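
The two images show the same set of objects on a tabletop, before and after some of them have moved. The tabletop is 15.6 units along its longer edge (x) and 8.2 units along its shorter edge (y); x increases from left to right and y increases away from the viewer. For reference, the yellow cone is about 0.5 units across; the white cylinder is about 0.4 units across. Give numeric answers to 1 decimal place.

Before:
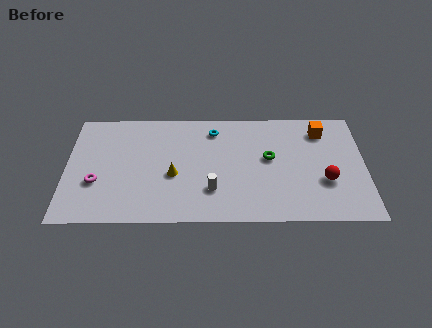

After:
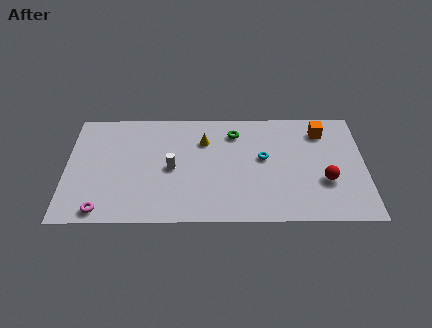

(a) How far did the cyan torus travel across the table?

3.3

The cyan torus moved from about (7.7, 6.7) to (10.3, 4.6), a distance of √(2.6² + 2.1²) ≈ 3.3.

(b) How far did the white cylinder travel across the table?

2.6

The white cylinder was near (7.6, 2.3) before and (5.5, 3.9) after, so it travelled √(2.1² + 1.6²) ≈ 2.6 units.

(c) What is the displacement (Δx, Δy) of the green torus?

(-1.8, 1.9)

The green torus started near (10.6, 4.6) and ended near (8.8, 6.5).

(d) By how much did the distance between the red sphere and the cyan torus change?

-3.3

Before: roughly 6.9 units apart; after: 3.6. That's 3.3 units closer together.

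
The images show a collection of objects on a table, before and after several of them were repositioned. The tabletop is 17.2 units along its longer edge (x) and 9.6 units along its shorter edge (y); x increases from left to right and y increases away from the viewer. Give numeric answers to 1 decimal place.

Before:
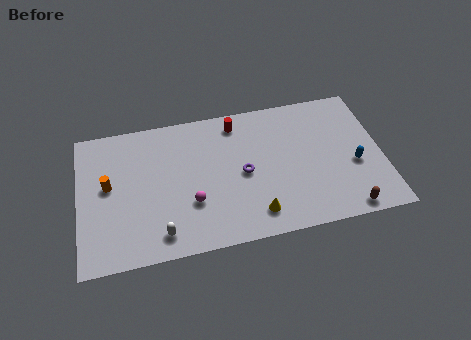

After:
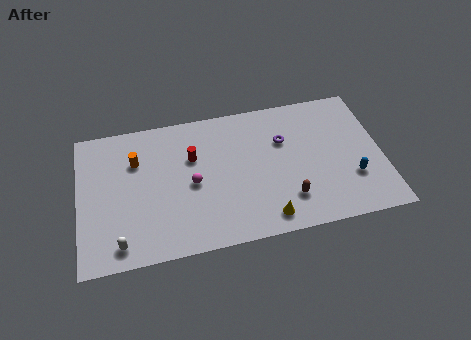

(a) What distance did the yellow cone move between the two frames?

0.7

The yellow cone moved from about (9.8, 1.7) to (10.4, 1.3), a distance of √(0.6² + 0.4²) ≈ 0.7.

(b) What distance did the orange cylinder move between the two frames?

2.1

The orange cylinder moved from about (1.7, 5.3) to (3.3, 6.7), a distance of √(1.6² + 1.4²) ≈ 2.1.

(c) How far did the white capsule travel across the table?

2.3

The white capsule was near (4.5, 1.5) before and (2.2, 1.3) after, so it travelled √(2.3² + 0.2²) ≈ 2.3 units.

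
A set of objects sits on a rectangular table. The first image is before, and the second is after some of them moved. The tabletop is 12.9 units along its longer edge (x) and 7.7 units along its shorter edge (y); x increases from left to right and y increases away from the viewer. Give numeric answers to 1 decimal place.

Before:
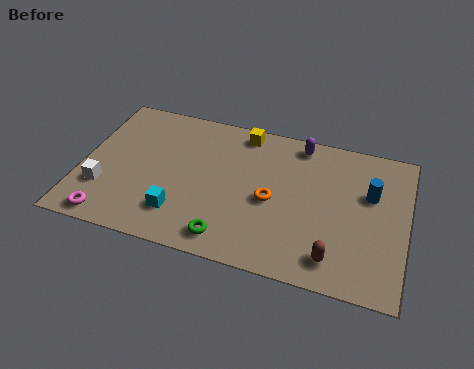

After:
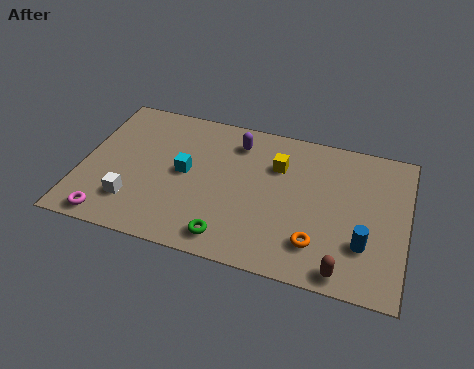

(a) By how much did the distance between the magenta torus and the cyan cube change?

+1.3

The distance was about 2.9 in the first image and 4.2 in the second, so they moved 1.3 units further apart.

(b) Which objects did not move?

the green torus and the magenta torus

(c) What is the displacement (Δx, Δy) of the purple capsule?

(-2.5, -0.6)

The purple capsule started near (8.5, 6.8) and ended near (6.0, 6.2).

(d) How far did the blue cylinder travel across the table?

2.6

The blue cylinder was near (11.4, 4.9) before and (11.3, 2.3) after, so it travelled √(0.1² + 2.6²) ≈ 2.6 units.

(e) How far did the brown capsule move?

0.6

The brown capsule moved from about (10.2, 1.3) to (10.6, 0.8), a distance of √(0.4² + 0.5²) ≈ 0.6.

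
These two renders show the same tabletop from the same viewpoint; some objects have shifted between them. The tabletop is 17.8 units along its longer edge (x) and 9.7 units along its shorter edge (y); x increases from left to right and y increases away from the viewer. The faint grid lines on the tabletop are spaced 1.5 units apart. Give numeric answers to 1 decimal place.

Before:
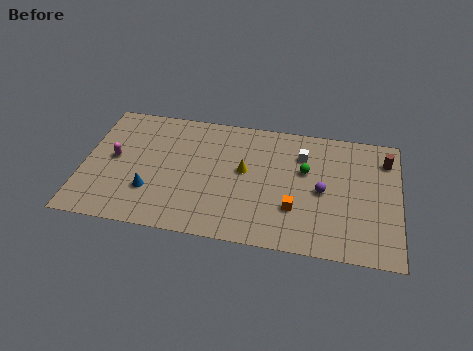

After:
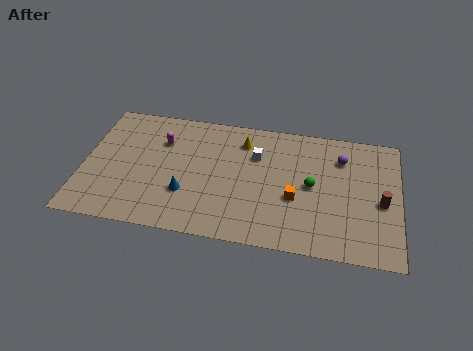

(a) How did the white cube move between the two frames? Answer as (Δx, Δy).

(-2.6, -0.5)

The white cube started near (12.3, 7.2) and ended near (9.7, 6.7).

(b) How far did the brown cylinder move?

3.3

The brown cylinder moved from about (17.0, 7.6) to (16.8, 4.3), a distance of √(0.2² + 3.3²) ≈ 3.3.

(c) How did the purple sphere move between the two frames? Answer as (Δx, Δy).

(1.0, 2.7)

From the two frames, the purple sphere sits at roughly (13.5, 4.6) before and (14.5, 7.3) after.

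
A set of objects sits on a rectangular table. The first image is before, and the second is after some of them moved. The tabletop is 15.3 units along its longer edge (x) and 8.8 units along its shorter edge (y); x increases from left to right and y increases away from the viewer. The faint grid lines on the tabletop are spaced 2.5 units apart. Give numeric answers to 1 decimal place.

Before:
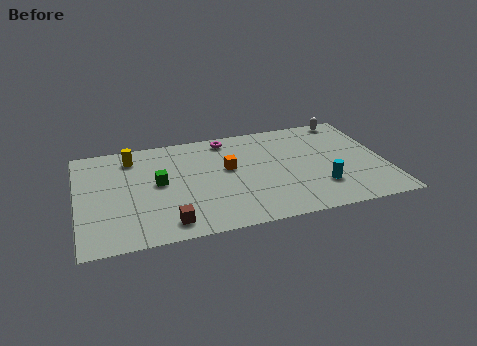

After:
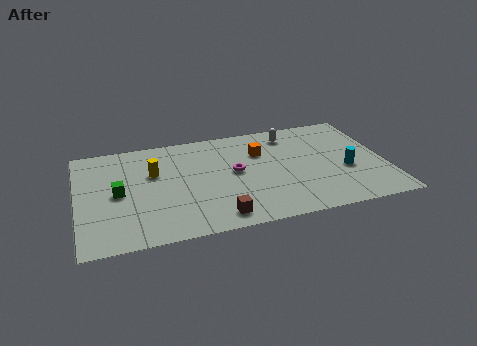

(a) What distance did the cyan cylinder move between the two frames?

1.8

From (11.9, 2.4) to (13.3, 3.5), the cyan cylinder covered √(1.4² + 1.1²) ≈ 1.8 units.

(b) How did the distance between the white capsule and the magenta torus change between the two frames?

-2.2

They were about 6.2 units apart before and 4.0 after — 2.2 units closer together.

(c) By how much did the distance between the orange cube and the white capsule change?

-4.9

Before: roughly 6.9 units apart; after: 2.0. That's 4.9 units closer together.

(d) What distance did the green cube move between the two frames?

2.0

The green cube moved from about (4.0, 4.7) to (2.0, 4.3), a distance of √(2.0² + 0.4²) ≈ 2.0.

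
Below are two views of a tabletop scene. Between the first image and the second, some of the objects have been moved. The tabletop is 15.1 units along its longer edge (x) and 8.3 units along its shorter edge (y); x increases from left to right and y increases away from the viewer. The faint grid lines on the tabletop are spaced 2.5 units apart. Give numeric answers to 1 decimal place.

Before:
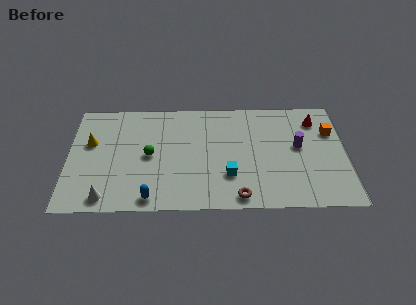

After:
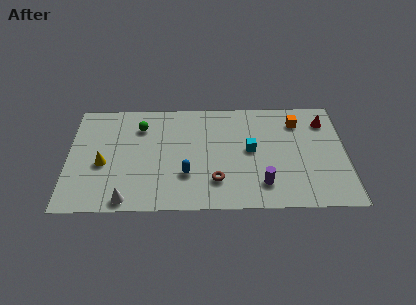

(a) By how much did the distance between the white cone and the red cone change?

-0.5

Before: roughly 12.7 units apart; after: 12.2. That's 0.5 units closer together.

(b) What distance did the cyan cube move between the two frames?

2.2

From (8.7, 2.5) to (9.9, 4.4), the cyan cube covered √(1.2² + 1.9²) ≈ 2.2 units.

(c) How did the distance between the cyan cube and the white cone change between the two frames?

+0.8

Before: roughly 6.8 units apart; after: 7.6. That's 0.8 units further apart.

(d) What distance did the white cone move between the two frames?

1.1

The white cone moved from about (2.1, 1.0) to (3.2, 0.8), a distance of √(1.1² + 0.2²) ≈ 1.1.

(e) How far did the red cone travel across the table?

0.5

From (13.5, 6.6) to (14.0, 6.5), the red cone covered √(0.5² + 0.1²) ≈ 0.5 units.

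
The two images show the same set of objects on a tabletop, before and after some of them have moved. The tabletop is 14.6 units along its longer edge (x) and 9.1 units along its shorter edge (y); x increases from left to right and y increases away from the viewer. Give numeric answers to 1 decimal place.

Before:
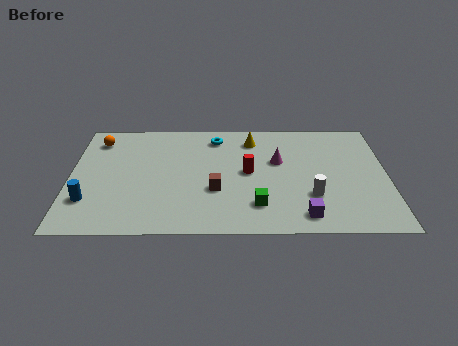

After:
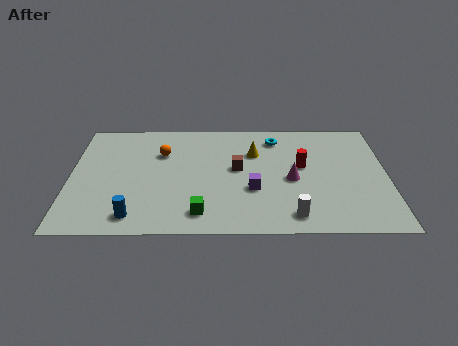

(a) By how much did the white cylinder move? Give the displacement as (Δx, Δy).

(-0.9, -1.5)

From the two frames, the white cylinder sits at roughly (11.1, 2.8) before and (10.2, 1.3) after.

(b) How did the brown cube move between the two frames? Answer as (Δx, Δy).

(1.0, 1.7)

The brown cube was at about (6.7, 3.3) and moved to about (7.7, 5.0).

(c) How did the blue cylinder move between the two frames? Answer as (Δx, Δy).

(2.1, -1.2)

The blue cylinder was at about (0.9, 2.5) and moved to about (3.0, 1.3).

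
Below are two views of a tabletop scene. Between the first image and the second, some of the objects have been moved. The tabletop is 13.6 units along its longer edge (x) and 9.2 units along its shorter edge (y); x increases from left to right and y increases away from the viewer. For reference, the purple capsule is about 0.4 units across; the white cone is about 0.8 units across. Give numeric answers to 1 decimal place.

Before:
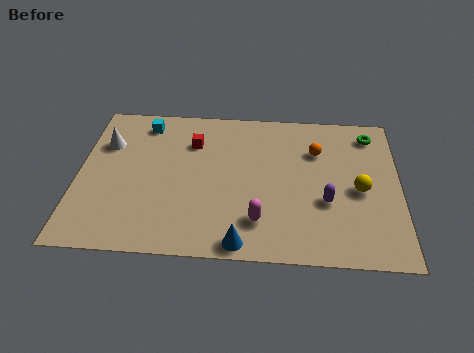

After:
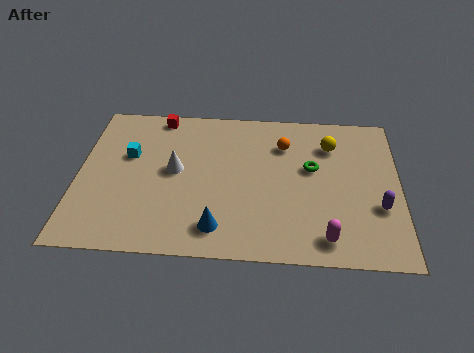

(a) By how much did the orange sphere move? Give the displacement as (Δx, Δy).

(-1.4, 0.3)

The orange sphere was at about (10.1, 6.5) and moved to about (8.7, 6.8).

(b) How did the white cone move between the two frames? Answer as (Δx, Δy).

(3.0, -1.5)

From the two frames, the white cone sits at roughly (1.1, 6.4) before and (4.1, 4.9) after.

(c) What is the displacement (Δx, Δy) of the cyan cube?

(-0.6, -2.1)

The cyan cube was at about (2.7, 7.8) and moved to about (2.1, 5.7).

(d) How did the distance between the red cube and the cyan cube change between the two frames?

+0.5

The distance was about 2.4 in the first image and 2.9 in the second, so they moved 0.5 units further apart.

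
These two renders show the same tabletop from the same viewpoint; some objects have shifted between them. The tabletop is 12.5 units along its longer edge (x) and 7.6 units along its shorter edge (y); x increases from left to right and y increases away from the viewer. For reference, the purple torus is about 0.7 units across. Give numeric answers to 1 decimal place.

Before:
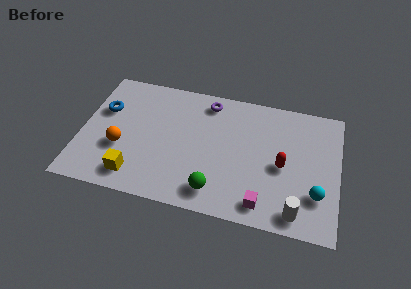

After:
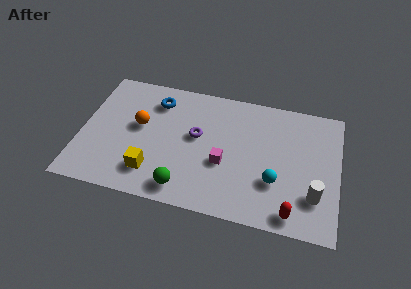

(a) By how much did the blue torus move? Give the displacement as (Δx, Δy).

(2.5, 1.1)

The blue torus started near (1.0, 4.9) and ended near (3.5, 6.0).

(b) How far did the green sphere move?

1.5

The green sphere moved from about (6.7, 1.3) to (5.2, 1.1), a distance of √(1.5² + 0.2²) ≈ 1.5.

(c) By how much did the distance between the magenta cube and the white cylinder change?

+2.9

They were about 1.6 units apart before and 4.5 after — 2.9 units further apart.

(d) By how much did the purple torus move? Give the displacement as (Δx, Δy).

(-0.4, -2.2)

From the two frames, the purple torus sits at roughly (6.0, 6.5) before and (5.6, 4.3) after.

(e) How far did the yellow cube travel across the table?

0.9

The yellow cube was near (2.8, 1.3) before and (3.6, 1.7) after, so it travelled √(0.8² + 0.4²) ≈ 0.9 units.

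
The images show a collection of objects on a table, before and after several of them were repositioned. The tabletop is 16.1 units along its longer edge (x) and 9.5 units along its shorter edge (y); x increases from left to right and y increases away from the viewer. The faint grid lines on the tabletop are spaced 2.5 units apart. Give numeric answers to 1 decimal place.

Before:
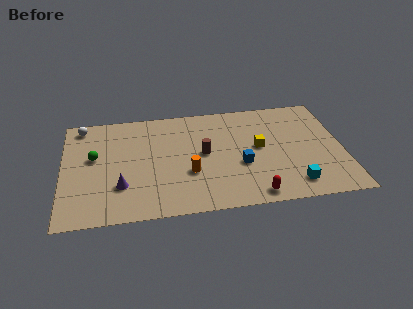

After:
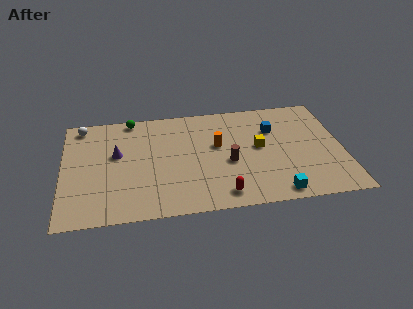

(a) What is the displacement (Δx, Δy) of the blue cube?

(2.0, 2.9)

From the two frames, the blue cube sits at roughly (10.2, 3.7) before and (12.2, 6.6) after.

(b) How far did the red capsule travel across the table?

1.8

The red capsule was near (10.8, 1.0) before and (9.0, 1.3) after, so it travelled √(1.8² + 0.3²) ≈ 1.8 units.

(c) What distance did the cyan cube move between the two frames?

1.2

The cyan cube moved from about (13.1, 1.6) to (12.1, 1.0), a distance of √(1.0² + 0.6²) ≈ 1.2.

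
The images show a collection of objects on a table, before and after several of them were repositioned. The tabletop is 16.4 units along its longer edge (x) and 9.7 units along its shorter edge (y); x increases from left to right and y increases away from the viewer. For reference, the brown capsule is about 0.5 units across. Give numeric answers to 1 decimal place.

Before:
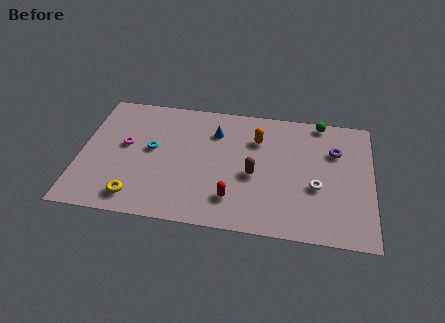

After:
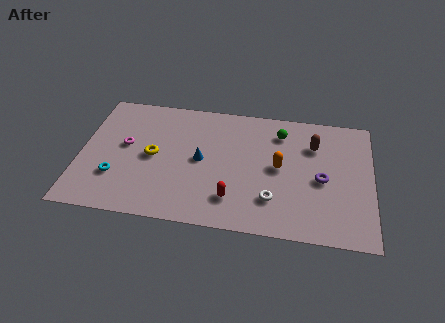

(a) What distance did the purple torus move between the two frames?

2.4

The purple torus moved from about (14.3, 6.7) to (13.6, 4.4), a distance of √(0.7² + 2.3²) ≈ 2.4.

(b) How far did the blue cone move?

2.4

From (7.5, 7.2) to (6.8, 4.9), the blue cone covered √(0.7² + 2.3²) ≈ 2.4 units.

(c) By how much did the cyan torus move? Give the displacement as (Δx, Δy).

(-1.9, -2.4)

From the two frames, the cyan torus sits at roughly (4.0, 5.3) before and (2.1, 2.9) after.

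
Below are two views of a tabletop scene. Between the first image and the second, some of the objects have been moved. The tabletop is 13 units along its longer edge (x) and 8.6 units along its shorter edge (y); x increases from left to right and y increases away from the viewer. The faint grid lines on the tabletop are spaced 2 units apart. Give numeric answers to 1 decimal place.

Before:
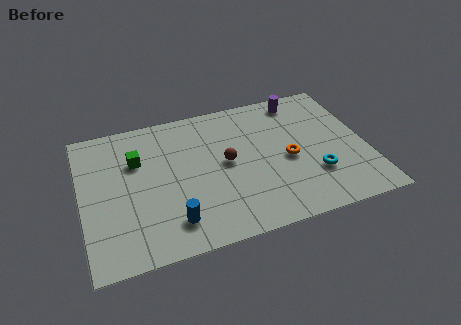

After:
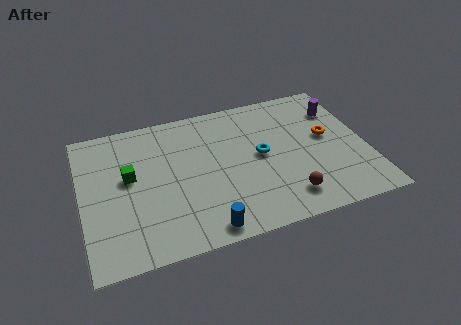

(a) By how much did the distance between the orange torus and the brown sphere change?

+1.0

The distance was about 2.9 in the first image and 3.9 in the second, so they moved 1.0 units further apart.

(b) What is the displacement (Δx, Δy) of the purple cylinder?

(1.7, -1.1)

The purple cylinder was at about (10.3, 7.5) and moved to about (12.0, 6.4).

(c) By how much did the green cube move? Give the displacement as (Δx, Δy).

(-0.4, -0.9)

The green cube started near (2.6, 5.8) and ended near (2.2, 4.9).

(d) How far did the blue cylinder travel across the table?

1.6

The blue cylinder moved from about (3.9, 1.7) to (5.3, 0.9), a distance of √(1.4² + 0.8²) ≈ 1.6.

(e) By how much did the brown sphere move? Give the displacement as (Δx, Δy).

(2.5, -2.9)

The brown sphere started near (6.6, 4.5) and ended near (9.1, 1.6).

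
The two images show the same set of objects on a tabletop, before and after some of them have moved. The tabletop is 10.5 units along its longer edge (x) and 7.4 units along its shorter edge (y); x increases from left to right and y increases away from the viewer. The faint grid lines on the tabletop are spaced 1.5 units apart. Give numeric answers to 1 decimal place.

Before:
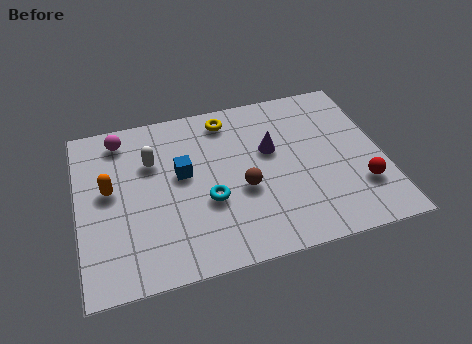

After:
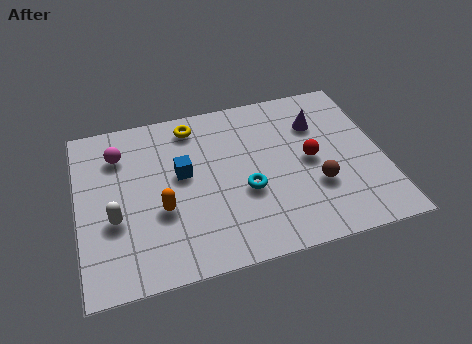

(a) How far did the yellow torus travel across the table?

1.2

From (5.3, 6.3) to (4.1, 6.3), the yellow torus covered √(1.2² + 0.0²) ≈ 1.2 units.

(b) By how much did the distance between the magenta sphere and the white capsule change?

+1.2

They were about 1.6 units apart before and 2.8 after — 1.2 units further apart.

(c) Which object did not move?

the blue cube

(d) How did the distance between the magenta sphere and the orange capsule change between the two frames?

+0.8

They were about 2.3 units apart before and 3.1 after — 0.8 units further apart.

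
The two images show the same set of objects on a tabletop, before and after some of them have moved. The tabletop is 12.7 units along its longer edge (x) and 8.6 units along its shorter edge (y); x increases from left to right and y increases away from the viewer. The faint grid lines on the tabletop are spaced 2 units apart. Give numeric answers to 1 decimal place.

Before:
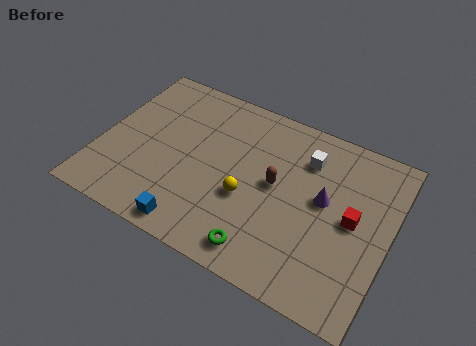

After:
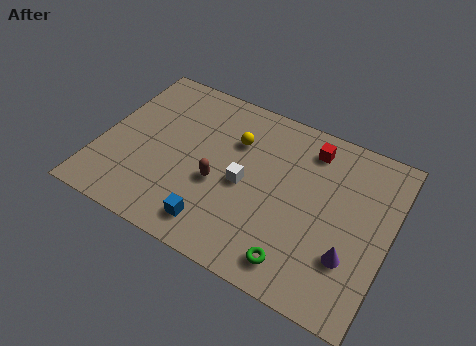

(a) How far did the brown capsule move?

2.6

The brown capsule moved from about (7.7, 4.6) to (5.3, 3.5), a distance of √(2.4² + 1.1²) ≈ 2.6.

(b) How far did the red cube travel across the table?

3.5

The red cube moved from about (11.1, 4.4) to (8.9, 7.1), a distance of √(2.2² + 2.7²) ≈ 3.5.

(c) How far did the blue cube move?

1.0

From (4.6, 0.9) to (5.5, 1.4), the blue cube covered √(0.9² + 0.5²) ≈ 1.0 units.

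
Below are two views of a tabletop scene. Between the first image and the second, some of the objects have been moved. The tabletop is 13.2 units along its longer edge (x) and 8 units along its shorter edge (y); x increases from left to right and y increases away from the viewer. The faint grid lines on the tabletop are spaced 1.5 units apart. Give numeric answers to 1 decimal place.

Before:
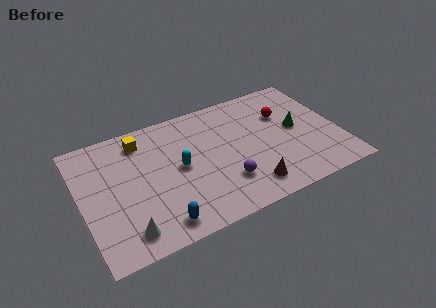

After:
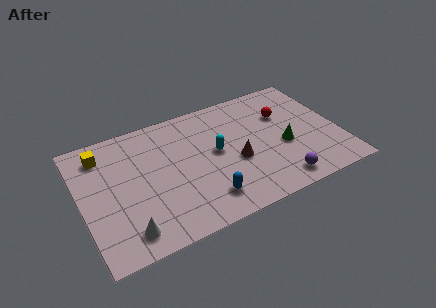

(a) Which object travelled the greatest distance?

the purple sphere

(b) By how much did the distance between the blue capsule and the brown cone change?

-2.1

The distance was about 4.6 in the first image and 2.5 in the second, so they moved 2.1 units closer together.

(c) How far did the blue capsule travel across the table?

2.5

From (3.6, 1.1) to (6.0, 1.6), the blue capsule covered √(2.4² + 0.5²) ≈ 2.5 units.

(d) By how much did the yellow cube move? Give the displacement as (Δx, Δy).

(-2.0, -0.1)

From the two frames, the yellow cube sits at roughly (3.3, 6.6) before and (1.3, 6.5) after.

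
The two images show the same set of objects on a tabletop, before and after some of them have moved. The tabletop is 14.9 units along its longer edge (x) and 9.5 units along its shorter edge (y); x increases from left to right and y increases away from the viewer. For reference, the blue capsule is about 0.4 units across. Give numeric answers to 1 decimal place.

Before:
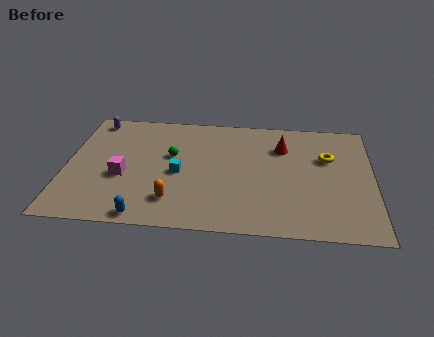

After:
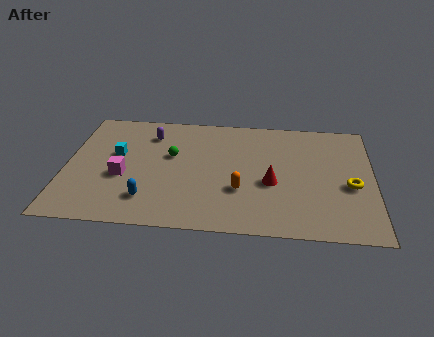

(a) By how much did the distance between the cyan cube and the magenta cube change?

-0.9

They were about 2.7 units apart before and 1.8 after — 0.9 units closer together.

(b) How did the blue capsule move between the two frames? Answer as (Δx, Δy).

(0.1, 1.3)

The blue capsule was at about (4.0, 0.8) and moved to about (4.1, 2.1).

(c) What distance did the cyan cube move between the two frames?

3.4

From (5.5, 4.3) to (2.4, 5.6), the cyan cube covered √(3.1² + 1.3²) ≈ 3.4 units.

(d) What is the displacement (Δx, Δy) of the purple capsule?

(2.8, -1.0)

The purple capsule started near (1.2, 8.4) and ended near (4.0, 7.4).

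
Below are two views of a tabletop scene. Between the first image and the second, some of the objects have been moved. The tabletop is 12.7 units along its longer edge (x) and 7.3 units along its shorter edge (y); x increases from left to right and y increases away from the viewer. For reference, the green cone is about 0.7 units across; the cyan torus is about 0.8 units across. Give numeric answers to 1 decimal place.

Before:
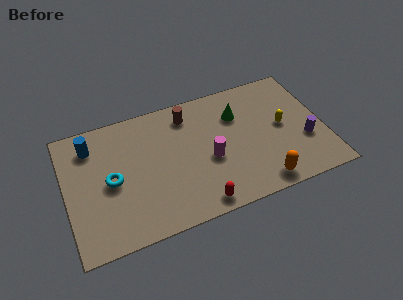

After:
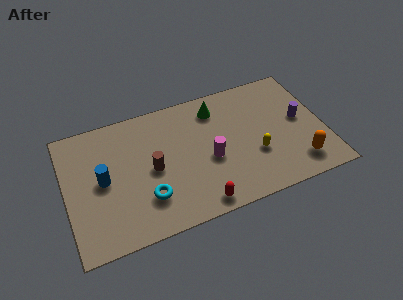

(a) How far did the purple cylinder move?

1.3

The purple cylinder moved from about (11.7, 2.6) to (11.6, 3.9), a distance of √(0.1² + 1.3²) ≈ 1.3.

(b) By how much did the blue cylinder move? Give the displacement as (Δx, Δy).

(0.4, -2.1)

The blue cylinder started near (1.4, 5.8) and ended near (1.8, 3.7).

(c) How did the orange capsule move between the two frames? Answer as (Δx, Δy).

(1.9, 0.5)

The orange capsule was at about (9.3, 0.9) and moved to about (11.2, 1.4).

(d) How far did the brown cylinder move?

3.2

The brown cylinder was near (6.2, 6.0) before and (4.2, 3.5) after, so it travelled √(2.0² + 2.5²) ≈ 3.2 units.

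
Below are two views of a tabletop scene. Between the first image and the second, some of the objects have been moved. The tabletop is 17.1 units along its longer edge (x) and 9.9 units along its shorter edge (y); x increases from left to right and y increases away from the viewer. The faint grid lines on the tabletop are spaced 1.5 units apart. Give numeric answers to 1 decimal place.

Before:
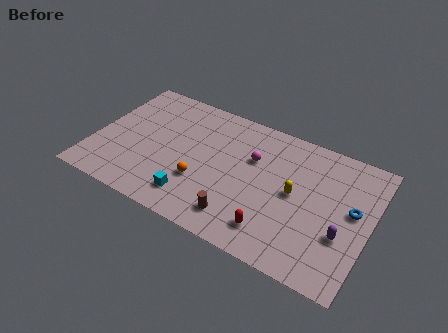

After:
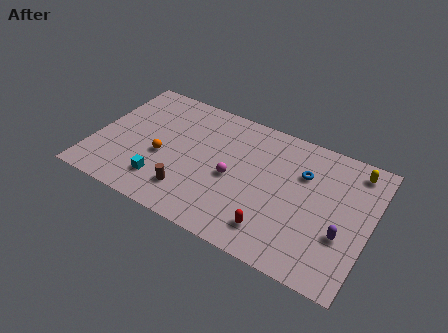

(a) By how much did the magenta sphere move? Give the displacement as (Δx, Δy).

(-1.0, -2.0)

From the two frames, the magenta sphere sits at roughly (9.7, 6.5) before and (8.7, 4.5) after.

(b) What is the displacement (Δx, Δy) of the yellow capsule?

(3.3, 3.4)

The yellow capsule was at about (12.5, 5.1) and moved to about (15.8, 8.5).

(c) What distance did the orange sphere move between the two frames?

2.7

From (6.9, 3.3) to (4.3, 4.1), the orange sphere covered √(2.6² + 0.8²) ≈ 2.7 units.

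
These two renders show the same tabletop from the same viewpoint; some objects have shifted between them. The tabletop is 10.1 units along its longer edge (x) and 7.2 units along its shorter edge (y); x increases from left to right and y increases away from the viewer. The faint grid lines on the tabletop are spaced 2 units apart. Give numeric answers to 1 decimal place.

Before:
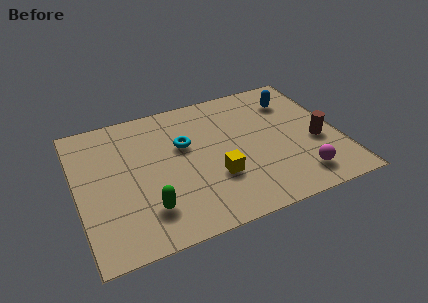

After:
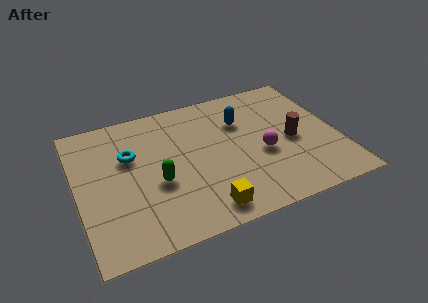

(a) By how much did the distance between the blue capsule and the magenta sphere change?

-2.1

Before: roughly 4.2 units apart; after: 2.1. That's 2.1 units closer together.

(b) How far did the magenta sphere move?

2.1

The magenta sphere was near (8.3, 1.3) before and (7.1, 3.0) after, so it travelled √(1.2² + 1.7²) ≈ 2.1 units.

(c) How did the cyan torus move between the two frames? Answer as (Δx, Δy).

(-2.1, 0.1)

From the two frames, the cyan torus sits at roughly (4.2, 4.5) before and (2.1, 4.6) after.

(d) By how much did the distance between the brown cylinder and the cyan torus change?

+1.1

Before: roughly 5.2 units apart; after: 6.3. That's 1.1 units further apart.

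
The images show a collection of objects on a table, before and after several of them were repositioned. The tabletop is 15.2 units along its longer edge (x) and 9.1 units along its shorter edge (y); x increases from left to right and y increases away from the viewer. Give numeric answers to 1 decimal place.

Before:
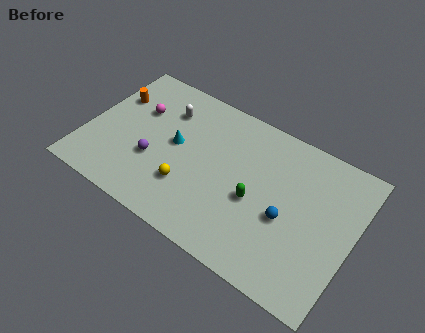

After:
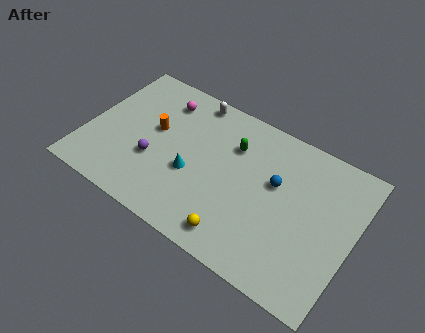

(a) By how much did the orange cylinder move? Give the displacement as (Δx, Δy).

(2.6, -1.0)

The orange cylinder was at about (1.1, 6.2) and moved to about (3.7, 5.2).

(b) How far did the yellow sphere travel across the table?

3.4

The yellow sphere was near (6.1, 2.7) before and (9.2, 1.3) after, so it travelled √(3.1² + 1.4²) ≈ 3.4 units.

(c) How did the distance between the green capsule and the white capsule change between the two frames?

-3.2

They were about 6.4 units apart before and 3.2 after — 3.2 units closer together.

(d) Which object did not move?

the purple sphere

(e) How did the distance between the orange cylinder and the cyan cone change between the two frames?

-1.1

They were about 4.1 units apart before and 3.0 after — 1.1 units closer together.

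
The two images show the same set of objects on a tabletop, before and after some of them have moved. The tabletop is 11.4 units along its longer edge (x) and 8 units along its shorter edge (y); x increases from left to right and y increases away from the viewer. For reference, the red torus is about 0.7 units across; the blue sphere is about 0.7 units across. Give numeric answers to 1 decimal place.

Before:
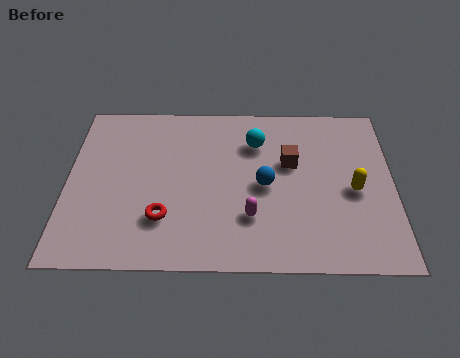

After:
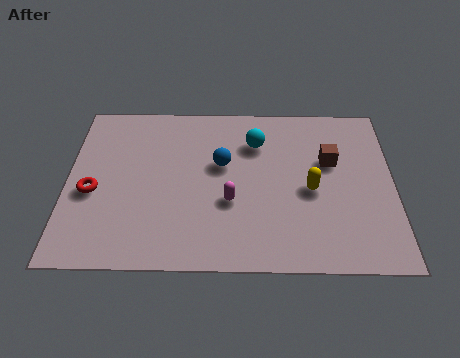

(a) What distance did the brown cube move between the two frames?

1.4

From (7.8, 4.9) to (9.2, 5.0), the brown cube covered √(1.4² + 0.1²) ≈ 1.4 units.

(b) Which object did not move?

the cyan sphere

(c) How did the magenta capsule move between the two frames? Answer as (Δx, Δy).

(-0.7, 0.7)

From the two frames, the magenta capsule sits at roughly (6.4, 2.3) before and (5.7, 3.0) after.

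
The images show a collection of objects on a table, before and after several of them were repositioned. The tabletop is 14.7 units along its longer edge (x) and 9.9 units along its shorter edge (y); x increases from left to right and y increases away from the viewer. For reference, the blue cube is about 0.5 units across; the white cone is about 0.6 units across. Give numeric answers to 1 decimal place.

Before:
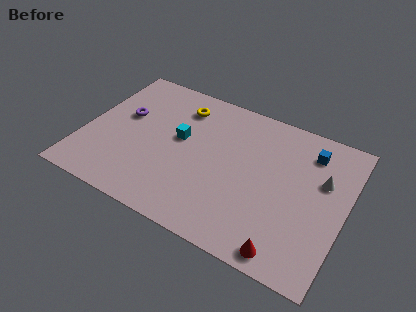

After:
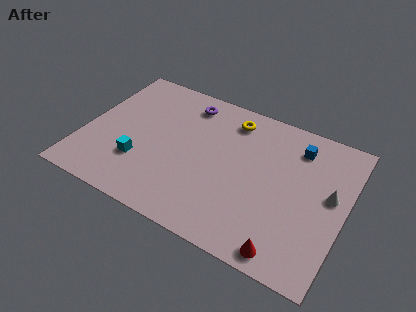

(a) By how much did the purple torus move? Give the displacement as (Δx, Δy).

(3.3, 2.4)

From the two frames, the purple torus sits at roughly (2.0, 5.9) before and (5.3, 8.3) after.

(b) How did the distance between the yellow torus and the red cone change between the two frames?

-1.5

The distance was about 9.8 in the first image and 8.3 in the second, so they moved 1.5 units closer together.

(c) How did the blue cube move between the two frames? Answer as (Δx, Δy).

(-0.7, 0.0)

The blue cube was at about (12.4, 7.9) and moved to about (11.7, 7.9).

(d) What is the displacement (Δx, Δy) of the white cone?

(0.5, -0.8)

The white cone was at about (13.3, 6.3) and moved to about (13.8, 5.5).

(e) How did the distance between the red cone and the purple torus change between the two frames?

-1.2

They were about 11.1 units apart before and 9.9 after — 1.2 units closer together.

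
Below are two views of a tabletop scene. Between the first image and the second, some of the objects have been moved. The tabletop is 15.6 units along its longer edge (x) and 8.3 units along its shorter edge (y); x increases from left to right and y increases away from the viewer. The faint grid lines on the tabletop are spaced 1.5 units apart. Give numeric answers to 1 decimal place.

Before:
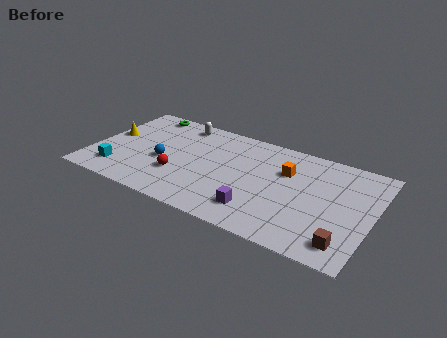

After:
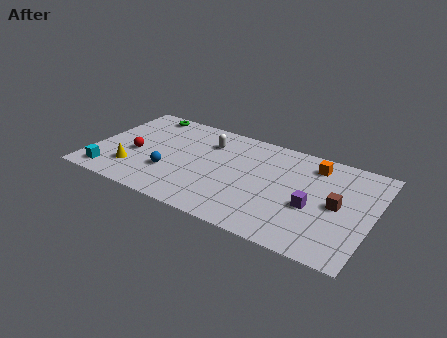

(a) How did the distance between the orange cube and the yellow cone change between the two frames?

+0.7

The distance was about 10.0 in the first image and 10.7 in the second, so they moved 0.7 units further apart.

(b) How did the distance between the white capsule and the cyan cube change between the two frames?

+0.9

Before: roughly 6.1 units apart; after: 7.0. That's 0.9 units further apart.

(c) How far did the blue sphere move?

0.9

From (4.0, 3.5) to (4.5, 2.7), the blue sphere covered √(0.5² + 0.8²) ≈ 0.9 units.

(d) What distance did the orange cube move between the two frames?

1.8

The orange cube moved from about (10.7, 5.6) to (12.1, 6.8), a distance of √(1.4² + 1.2²) ≈ 1.8.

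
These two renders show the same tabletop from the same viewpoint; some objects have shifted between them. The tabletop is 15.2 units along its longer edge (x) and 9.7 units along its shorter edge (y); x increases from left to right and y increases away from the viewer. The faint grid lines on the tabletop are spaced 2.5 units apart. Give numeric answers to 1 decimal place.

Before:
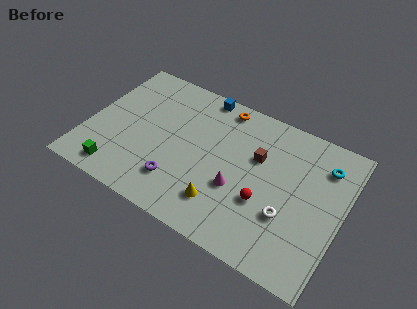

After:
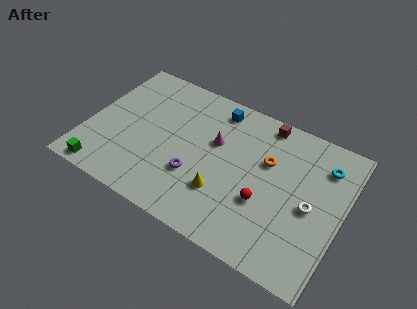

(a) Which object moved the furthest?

the orange torus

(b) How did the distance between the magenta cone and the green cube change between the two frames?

+0.6

The distance was about 7.3 in the first image and 7.9 in the second, so they moved 0.6 units further apart.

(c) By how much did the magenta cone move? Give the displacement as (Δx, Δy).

(-1.7, 2.4)

The magenta cone was at about (9.2, 3.6) and moved to about (7.5, 6.0).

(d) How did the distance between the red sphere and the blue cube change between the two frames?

-1.1

The distance was about 7.1 in the first image and 6.0 in the second, so they moved 1.1 units closer together.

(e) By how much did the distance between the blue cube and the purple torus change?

-1.5

They were about 6.6 units apart before and 5.1 after — 1.5 units closer together.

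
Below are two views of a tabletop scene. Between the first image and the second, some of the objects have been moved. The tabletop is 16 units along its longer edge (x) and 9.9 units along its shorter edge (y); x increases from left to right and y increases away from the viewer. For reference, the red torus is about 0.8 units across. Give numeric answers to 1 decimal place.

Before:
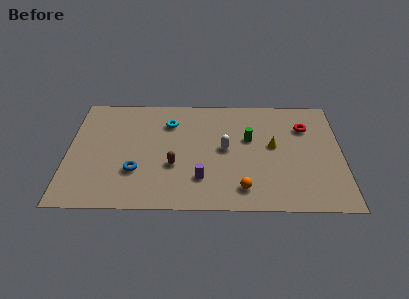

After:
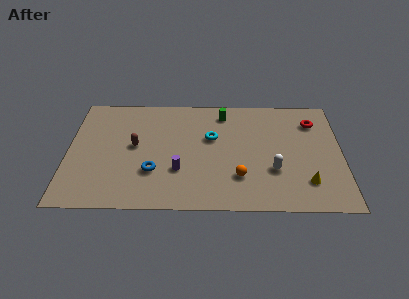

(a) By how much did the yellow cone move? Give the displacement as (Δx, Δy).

(1.9, -3.1)

From the two frames, the yellow cone sits at roughly (12.0, 5.4) before and (13.9, 2.3) after.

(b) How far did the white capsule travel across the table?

3.3

The white capsule moved from about (9.2, 5.1) to (12.0, 3.3), a distance of √(2.8² + 1.8²) ≈ 3.3.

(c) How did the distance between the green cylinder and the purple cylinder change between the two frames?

+1.2

They were about 4.5 units apart before and 5.7 after — 1.2 units further apart.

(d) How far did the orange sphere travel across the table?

1.0

From (10.2, 1.7) to (10.0, 2.7), the orange sphere covered √(0.2² + 1.0²) ≈ 1.0 units.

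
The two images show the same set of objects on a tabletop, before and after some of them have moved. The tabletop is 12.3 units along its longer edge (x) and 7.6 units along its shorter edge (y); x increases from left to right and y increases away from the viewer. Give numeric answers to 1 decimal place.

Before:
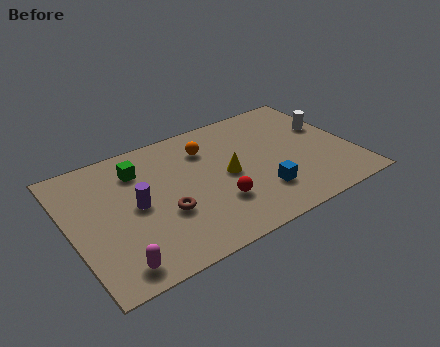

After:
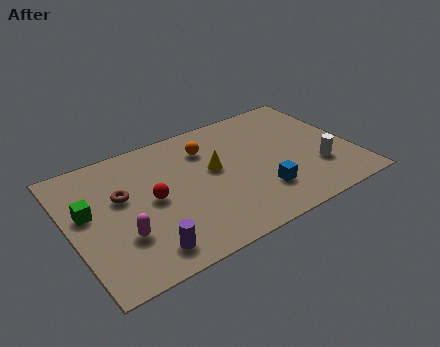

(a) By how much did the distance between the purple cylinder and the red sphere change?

-0.9

They were about 3.6 units apart before and 2.7 after — 0.9 units closer together.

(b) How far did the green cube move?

2.8

The green cube was near (3.2, 5.8) before and (0.8, 4.4) after, so it travelled √(2.4² + 1.4²) ≈ 2.8 units.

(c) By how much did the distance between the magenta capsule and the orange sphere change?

-1.3

The distance was about 6.6 in the first image and 5.3 in the second, so they moved 1.3 units closer together.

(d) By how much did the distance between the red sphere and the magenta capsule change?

-2.7

Before: roughly 4.8 units apart; after: 2.1. That's 2.7 units closer together.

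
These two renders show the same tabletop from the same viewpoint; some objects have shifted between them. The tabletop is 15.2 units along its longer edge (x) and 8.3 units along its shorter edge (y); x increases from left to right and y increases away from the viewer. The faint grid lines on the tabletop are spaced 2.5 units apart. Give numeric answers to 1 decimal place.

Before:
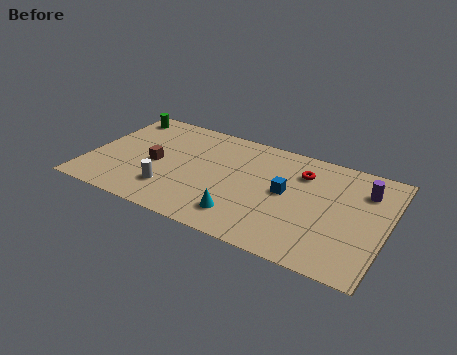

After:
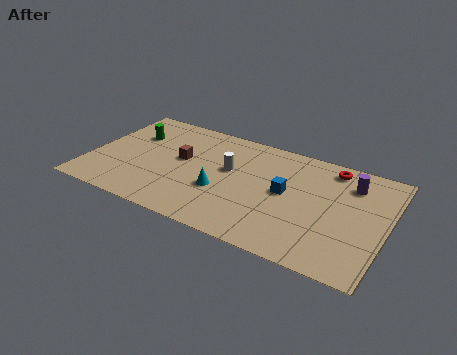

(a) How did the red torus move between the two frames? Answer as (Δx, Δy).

(1.4, 1.0)

From the two frames, the red torus sits at roughly (10.7, 6.2) before and (12.1, 7.2) after.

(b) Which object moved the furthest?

the white cylinder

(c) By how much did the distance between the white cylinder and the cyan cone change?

-2.0

Before: roughly 3.8 units apart; after: 1.8. That's 2.0 units closer together.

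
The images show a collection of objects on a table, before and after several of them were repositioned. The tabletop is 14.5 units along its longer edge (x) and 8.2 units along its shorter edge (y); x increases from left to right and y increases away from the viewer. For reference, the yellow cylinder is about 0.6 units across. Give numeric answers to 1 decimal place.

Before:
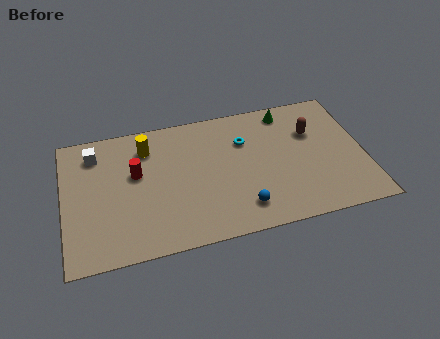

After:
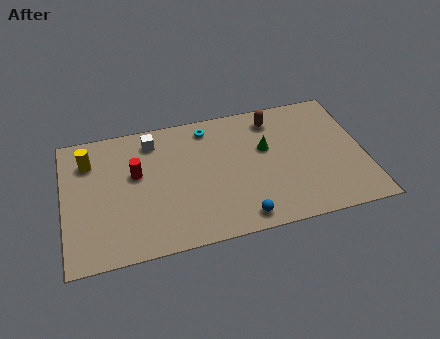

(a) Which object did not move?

the red cylinder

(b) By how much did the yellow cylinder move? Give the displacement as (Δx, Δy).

(-2.8, -0.2)

The yellow cylinder was at about (4.1, 6.4) and moved to about (1.3, 6.2).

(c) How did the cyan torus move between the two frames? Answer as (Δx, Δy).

(-1.7, 1.3)

The cyan torus was at about (8.8, 5.7) and moved to about (7.1, 7.0).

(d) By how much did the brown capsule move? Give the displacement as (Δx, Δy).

(-1.8, 1.3)

From the two frames, the brown capsule sits at roughly (12.1, 5.5) before and (10.3, 6.8) after.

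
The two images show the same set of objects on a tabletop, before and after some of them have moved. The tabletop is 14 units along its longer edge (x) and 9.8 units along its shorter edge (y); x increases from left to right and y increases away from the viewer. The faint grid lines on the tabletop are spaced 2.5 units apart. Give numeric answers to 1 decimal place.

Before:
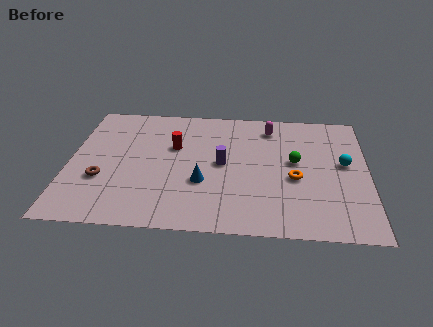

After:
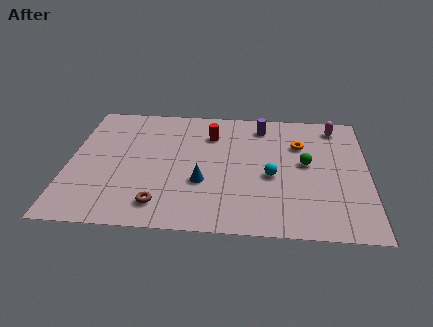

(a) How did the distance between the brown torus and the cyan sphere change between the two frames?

-5.8

Before: roughly 11.5 units apart; after: 5.7. That's 5.8 units closer together.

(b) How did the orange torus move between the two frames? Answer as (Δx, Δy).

(0.2, 2.7)

The orange torus was at about (10.6, 4.1) and moved to about (10.8, 6.8).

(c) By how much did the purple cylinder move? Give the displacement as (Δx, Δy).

(1.8, 3.2)

From the two frames, the purple cylinder sits at roughly (7.2, 5.0) before and (9.0, 8.2) after.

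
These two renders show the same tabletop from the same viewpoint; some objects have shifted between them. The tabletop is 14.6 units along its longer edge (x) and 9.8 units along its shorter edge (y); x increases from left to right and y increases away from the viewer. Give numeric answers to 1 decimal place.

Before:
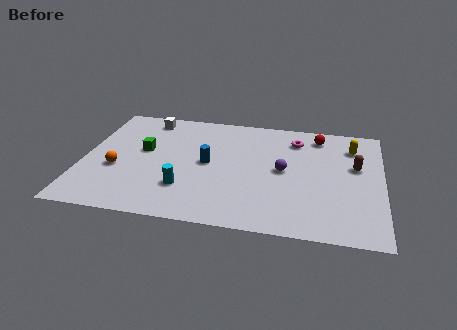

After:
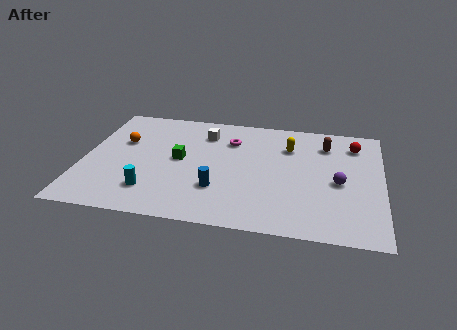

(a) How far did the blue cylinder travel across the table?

2.2

The blue cylinder was near (6.1, 5.0) before and (6.7, 2.9) after, so it travelled √(0.6² + 2.1²) ≈ 2.2 units.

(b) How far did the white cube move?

3.0

The white cube moved from about (2.9, 8.5) to (5.8, 7.6), a distance of √(2.9² + 0.9²) ≈ 3.0.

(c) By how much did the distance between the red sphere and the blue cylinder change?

+1.9

They were about 6.2 units apart before and 8.1 after — 1.9 units further apart.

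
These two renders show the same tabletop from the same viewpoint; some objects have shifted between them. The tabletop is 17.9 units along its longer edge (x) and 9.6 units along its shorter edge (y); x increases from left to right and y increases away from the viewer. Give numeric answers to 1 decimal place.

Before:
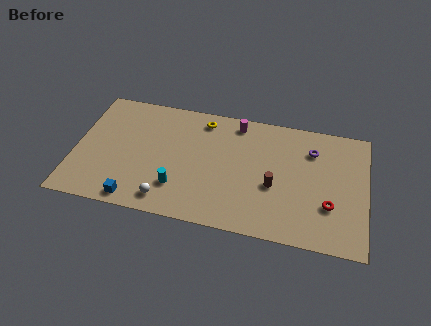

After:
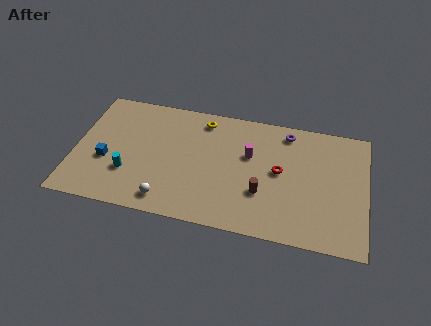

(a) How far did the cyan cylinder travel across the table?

3.1

The cyan cylinder was near (6.5, 2.5) before and (3.4, 3.0) after, so it travelled √(3.1² + 0.5²) ≈ 3.1 units.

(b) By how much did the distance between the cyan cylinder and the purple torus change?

+1.6

The distance was about 9.3 in the first image and 10.9 in the second, so they moved 1.6 units further apart.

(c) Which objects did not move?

the white sphere and the yellow torus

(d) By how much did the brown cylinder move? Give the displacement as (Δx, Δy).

(-0.7, -0.7)

The brown cylinder was at about (12.3, 3.9) and moved to about (11.6, 3.2).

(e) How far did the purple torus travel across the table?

1.9

From (14.5, 7.2) to (12.9, 8.3), the purple torus covered √(1.6² + 1.1²) ≈ 1.9 units.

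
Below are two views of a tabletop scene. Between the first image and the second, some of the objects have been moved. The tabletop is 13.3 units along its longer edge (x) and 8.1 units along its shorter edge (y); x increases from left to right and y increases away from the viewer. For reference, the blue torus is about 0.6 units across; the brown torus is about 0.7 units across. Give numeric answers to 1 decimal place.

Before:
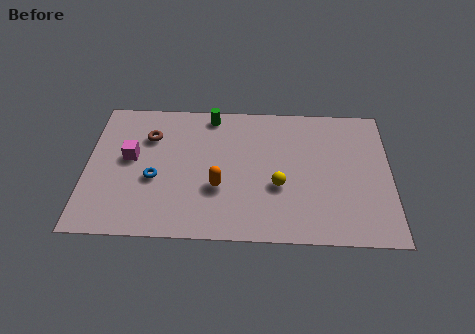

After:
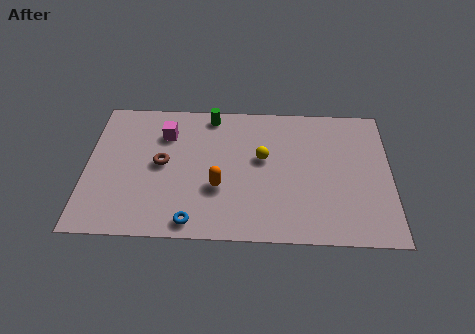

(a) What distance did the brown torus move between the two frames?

1.7

The brown torus moved from about (2.7, 5.8) to (3.3, 4.2), a distance of √(0.6² + 1.6²) ≈ 1.7.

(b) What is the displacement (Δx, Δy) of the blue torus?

(1.7, -2.4)

From the two frames, the blue torus sits at roughly (3.0, 3.3) before and (4.7, 0.9) after.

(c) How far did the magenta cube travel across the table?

2.1

The magenta cube moved from about (1.9, 4.5) to (3.4, 6.0), a distance of √(1.5² + 1.5²) ≈ 2.1.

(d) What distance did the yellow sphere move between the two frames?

1.7

From (8.4, 3.1) to (7.7, 4.7), the yellow sphere covered √(0.7² + 1.6²) ≈ 1.7 units.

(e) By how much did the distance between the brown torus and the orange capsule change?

-1.4

The distance was about 4.2 in the first image and 2.8 in the second, so they moved 1.4 units closer together.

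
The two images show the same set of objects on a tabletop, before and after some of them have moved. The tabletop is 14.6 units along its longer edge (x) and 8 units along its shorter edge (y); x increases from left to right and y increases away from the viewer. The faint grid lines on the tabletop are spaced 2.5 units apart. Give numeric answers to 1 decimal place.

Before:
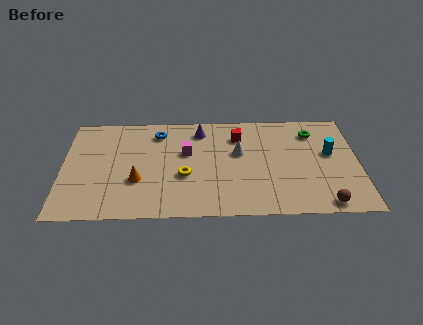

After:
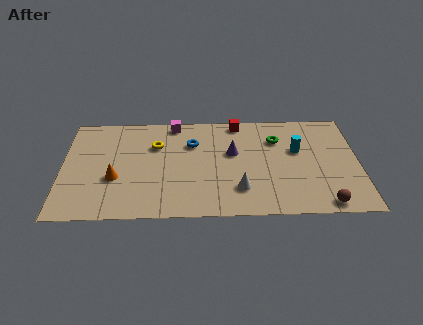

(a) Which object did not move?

the brown sphere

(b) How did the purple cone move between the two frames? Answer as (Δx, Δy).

(1.6, -1.8)

The purple cone was at about (6.8, 6.6) and moved to about (8.4, 4.8).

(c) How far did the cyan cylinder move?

1.6

The cyan cylinder was near (13.2, 4.6) before and (11.6, 4.9) after, so it travelled √(1.6² + 0.3²) ≈ 1.6 units.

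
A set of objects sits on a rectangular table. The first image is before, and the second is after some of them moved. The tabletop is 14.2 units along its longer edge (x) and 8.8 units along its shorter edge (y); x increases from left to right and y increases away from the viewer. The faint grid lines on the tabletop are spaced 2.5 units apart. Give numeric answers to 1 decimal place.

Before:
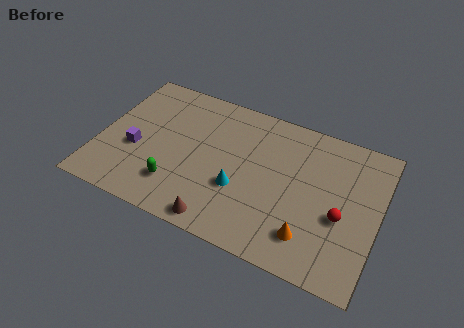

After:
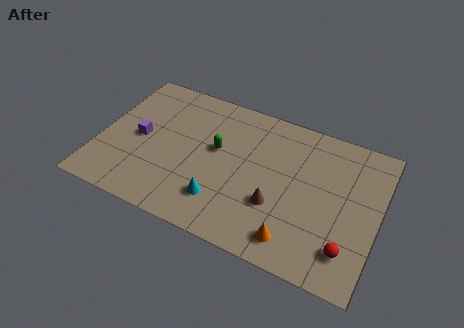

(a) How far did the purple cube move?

0.8

The purple cube was near (1.9, 3.5) before and (2.0, 4.3) after, so it travelled √(0.1² + 0.8²) ≈ 0.8 units.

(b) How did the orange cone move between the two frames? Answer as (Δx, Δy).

(-0.7, -0.5)

From the two frames, the orange cone sits at roughly (11.0, 1.9) before and (10.3, 1.4) after.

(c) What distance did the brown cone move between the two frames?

3.3

From (6.6, 0.9) to (9.2, 3.0), the brown cone covered √(2.6² + 2.1²) ≈ 3.3 units.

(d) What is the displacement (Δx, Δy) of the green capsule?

(1.7, 3.0)

From the two frames, the green capsule sits at roughly (4.2, 2.1) before and (5.9, 5.1) after.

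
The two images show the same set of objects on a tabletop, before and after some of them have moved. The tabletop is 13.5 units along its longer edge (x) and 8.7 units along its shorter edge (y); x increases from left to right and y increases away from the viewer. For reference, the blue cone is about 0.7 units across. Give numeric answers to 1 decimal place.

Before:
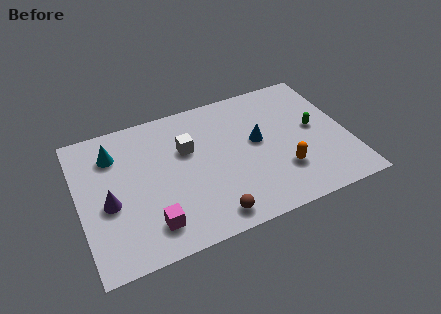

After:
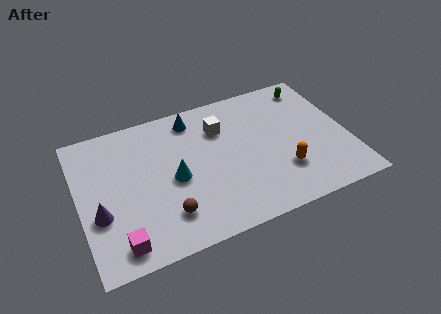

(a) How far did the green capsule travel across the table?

2.8

The green capsule was near (11.9, 4.6) before and (12.1, 7.4) after, so it travelled √(0.2² + 2.8²) ≈ 2.8 units.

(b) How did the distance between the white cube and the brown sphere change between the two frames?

+0.8

Before: roughly 4.6 units apart; after: 5.4. That's 0.8 units further apart.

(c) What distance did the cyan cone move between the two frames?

3.8

The cyan cone moved from about (1.9, 6.6) to (4.7, 4.0), a distance of √(2.8² + 2.6²) ≈ 3.8.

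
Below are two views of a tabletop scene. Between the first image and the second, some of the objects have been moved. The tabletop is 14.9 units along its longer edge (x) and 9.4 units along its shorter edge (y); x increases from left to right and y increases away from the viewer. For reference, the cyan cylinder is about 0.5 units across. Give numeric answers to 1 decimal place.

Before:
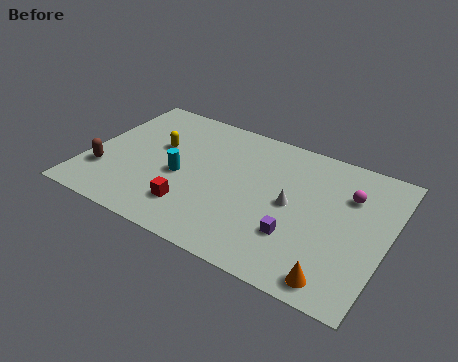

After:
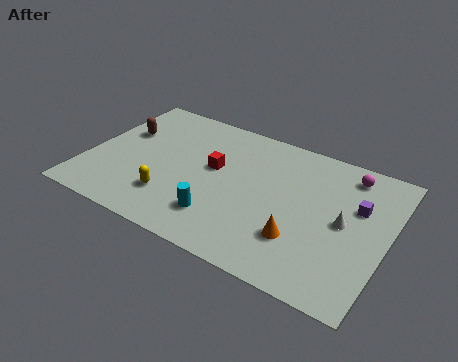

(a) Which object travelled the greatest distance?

the purple cube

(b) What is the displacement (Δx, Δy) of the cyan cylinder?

(2.3, -1.9)

From the two frames, the cyan cylinder sits at roughly (4.7, 4.1) before and (7.0, 2.2) after.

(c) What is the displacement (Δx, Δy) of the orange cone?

(-2.0, 1.6)

From the two frames, the orange cone sits at roughly (12.9, 1.1) before and (10.9, 2.7) after.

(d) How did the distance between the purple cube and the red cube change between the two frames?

+2.0

The distance was about 5.1 in the first image and 7.1 in the second, so they moved 2.0 units further apart.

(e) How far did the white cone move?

2.6

From (10.2, 4.7) to (12.8, 4.7), the white cone covered √(2.6² + 0.0²) ≈ 2.6 units.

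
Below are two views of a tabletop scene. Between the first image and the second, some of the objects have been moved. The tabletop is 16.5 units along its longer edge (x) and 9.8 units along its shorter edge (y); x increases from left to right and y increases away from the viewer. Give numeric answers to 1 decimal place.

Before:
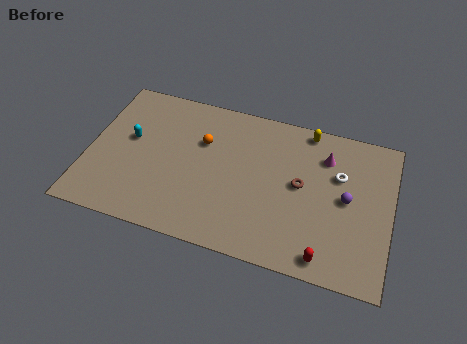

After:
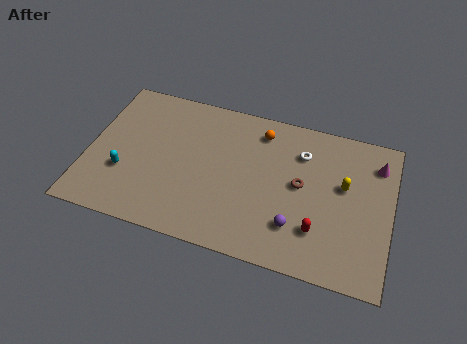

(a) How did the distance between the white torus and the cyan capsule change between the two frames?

-1.2

Before: roughly 11.4 units apart; after: 10.2. That's 1.2 units closer together.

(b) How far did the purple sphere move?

3.6

The purple sphere moved from about (14.1, 5.0) to (11.5, 2.5), a distance of √(2.6² + 2.5²) ≈ 3.6.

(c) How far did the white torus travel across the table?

2.3

The white torus was near (13.6, 6.4) before and (11.5, 7.3) after, so it travelled √(2.1² + 0.9²) ≈ 2.3 units.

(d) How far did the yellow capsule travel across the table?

3.8

The yellow capsule moved from about (11.7, 8.9) to (13.9, 5.8), a distance of √(2.2² + 3.1²) ≈ 3.8.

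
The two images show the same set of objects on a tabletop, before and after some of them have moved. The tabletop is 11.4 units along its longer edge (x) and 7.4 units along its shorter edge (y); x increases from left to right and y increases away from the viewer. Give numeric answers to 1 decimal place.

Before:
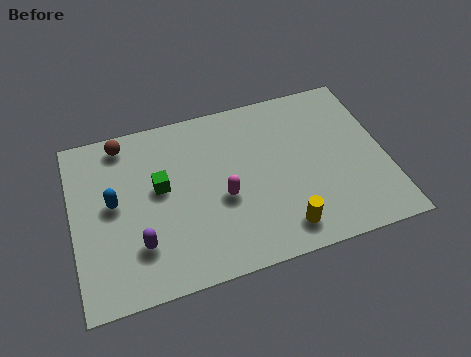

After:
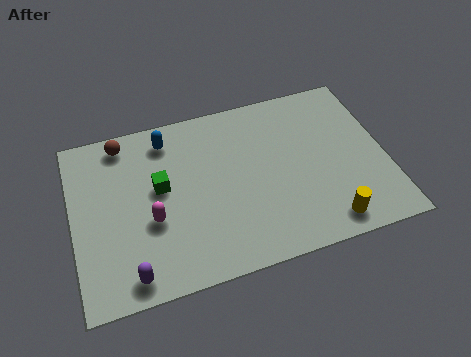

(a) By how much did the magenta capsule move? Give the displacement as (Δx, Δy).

(-2.6, -0.2)

The magenta capsule was at about (5.4, 3.1) and moved to about (2.8, 2.9).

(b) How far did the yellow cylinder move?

1.6

The yellow cylinder moved from about (7.4, 1.2) to (9.0, 1.0), a distance of √(1.6² + 0.2²) ≈ 1.6.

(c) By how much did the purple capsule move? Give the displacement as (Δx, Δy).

(-0.4, -1.1)

The purple capsule was at about (2.3, 2.0) and moved to about (1.9, 0.9).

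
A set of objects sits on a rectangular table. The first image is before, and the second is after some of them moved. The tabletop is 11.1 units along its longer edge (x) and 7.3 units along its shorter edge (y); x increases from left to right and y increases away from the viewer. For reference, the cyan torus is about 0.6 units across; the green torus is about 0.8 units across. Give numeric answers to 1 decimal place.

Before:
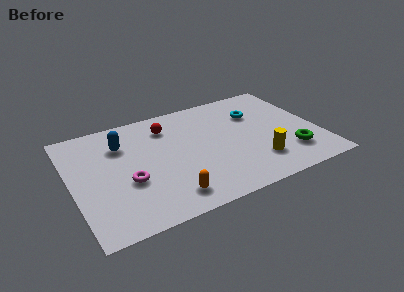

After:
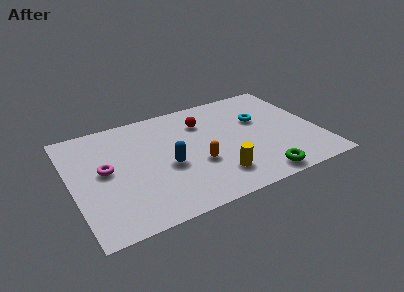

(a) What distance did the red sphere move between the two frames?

1.6

From (4.5, 5.7) to (6.1, 5.4), the red sphere covered √(1.6² + 0.3²) ≈ 1.6 units.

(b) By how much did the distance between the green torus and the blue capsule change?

-3.6

The distance was about 8.0 in the first image and 4.4 in the second, so they moved 3.6 units closer together.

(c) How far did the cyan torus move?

0.5

The cyan torus moved from about (8.5, 5.1) to (8.6, 4.6), a distance of √(0.1² + 0.5²) ≈ 0.5.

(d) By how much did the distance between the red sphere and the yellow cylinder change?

-1.5

Before: roughly 5.3 units apart; after: 3.8. That's 1.5 units closer together.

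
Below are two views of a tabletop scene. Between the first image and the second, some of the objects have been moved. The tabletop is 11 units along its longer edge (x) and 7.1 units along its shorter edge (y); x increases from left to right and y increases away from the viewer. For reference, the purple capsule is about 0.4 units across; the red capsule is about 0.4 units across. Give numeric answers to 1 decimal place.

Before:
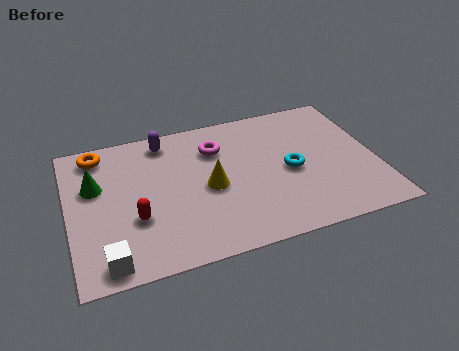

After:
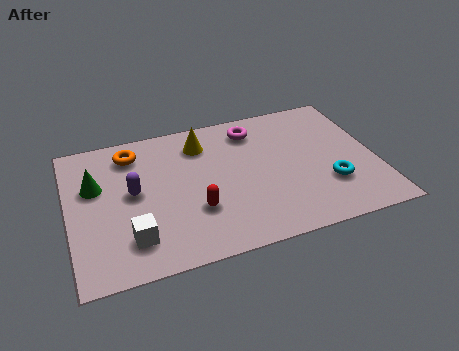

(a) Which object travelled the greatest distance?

the purple capsule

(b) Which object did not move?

the green cone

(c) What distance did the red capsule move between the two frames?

2.1

The red capsule was near (2.3, 2.5) before and (4.4, 2.3) after, so it travelled √(2.1² + 0.2²) ≈ 2.1 units.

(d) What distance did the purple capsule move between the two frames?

2.6

The purple capsule moved from about (3.6, 6.1) to (2.3, 3.8), a distance of √(1.3² + 2.3²) ≈ 2.6.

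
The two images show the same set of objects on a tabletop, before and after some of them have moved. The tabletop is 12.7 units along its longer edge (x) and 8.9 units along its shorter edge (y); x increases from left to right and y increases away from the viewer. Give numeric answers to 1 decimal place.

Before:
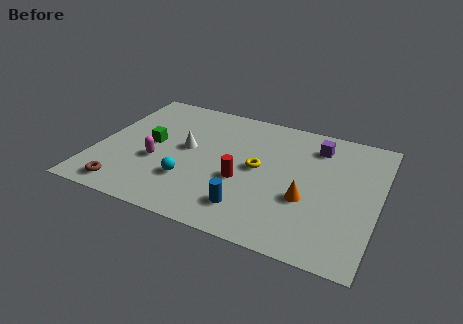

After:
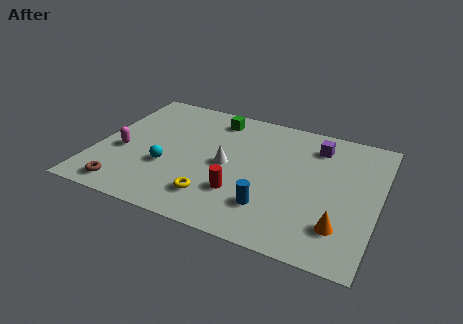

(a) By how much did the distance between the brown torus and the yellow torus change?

-2.6

The distance was about 6.6 in the first image and 4.0 in the second, so they moved 2.6 units closer together.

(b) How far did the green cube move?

3.9

The green cube was near (2.4, 4.6) before and (5.0, 7.5) after, so it travelled √(2.6² + 2.9²) ≈ 3.9 units.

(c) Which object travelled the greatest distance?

the green cube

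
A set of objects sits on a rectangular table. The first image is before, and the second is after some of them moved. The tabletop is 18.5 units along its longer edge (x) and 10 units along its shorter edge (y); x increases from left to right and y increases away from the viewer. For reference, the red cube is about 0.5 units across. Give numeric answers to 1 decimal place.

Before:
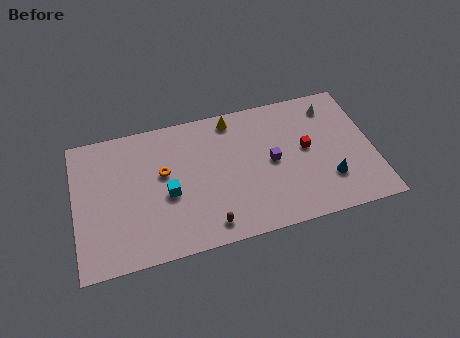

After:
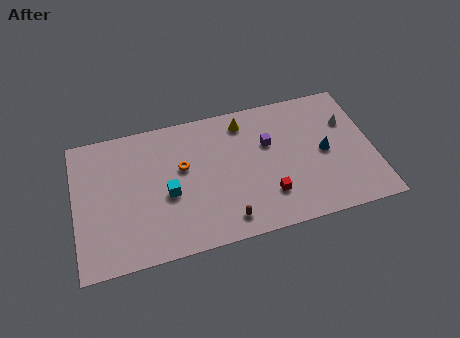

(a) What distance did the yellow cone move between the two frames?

0.8

The yellow cone moved from about (10.0, 8.8) to (10.7, 8.4), a distance of √(0.7² + 0.4²) ≈ 0.8.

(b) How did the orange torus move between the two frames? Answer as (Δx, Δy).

(1.2, 0.1)

The orange torus started near (5.5, 5.9) and ended near (6.7, 6.0).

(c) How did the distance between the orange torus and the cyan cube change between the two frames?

+0.4

The distance was about 1.6 in the first image and 2.0 in the second, so they moved 0.4 units further apart.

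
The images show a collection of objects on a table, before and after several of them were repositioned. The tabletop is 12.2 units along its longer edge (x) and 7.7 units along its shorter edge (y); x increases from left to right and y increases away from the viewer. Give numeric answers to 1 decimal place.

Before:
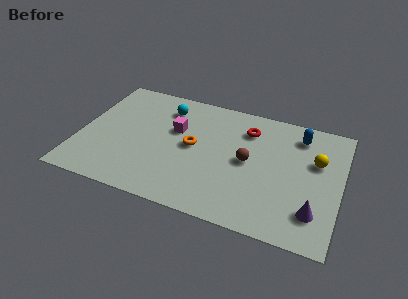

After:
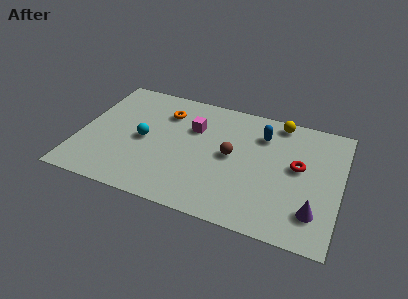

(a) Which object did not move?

the purple cone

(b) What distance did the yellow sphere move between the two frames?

2.8

The yellow sphere moved from about (11.0, 4.9) to (9.1, 6.9), a distance of √(1.9² + 2.0²) ≈ 2.8.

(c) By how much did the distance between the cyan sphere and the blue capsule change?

-0.5

They were about 6.3 units apart before and 5.8 after — 0.5 units closer together.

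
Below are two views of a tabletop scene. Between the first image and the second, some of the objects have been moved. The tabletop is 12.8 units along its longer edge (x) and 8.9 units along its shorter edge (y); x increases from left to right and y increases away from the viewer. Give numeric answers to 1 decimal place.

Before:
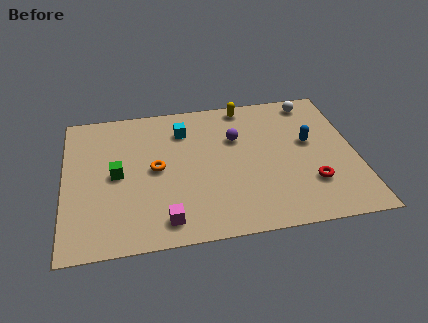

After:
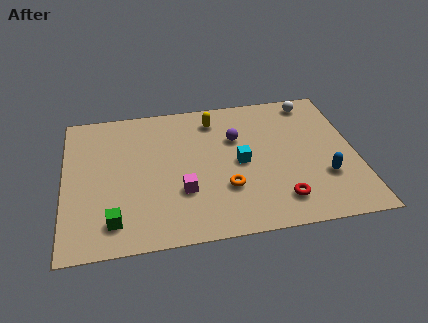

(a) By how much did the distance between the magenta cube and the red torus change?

-2.1

Before: roughly 6.5 units apart; after: 4.4. That's 2.1 units closer together.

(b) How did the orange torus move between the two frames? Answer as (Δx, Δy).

(3.0, -1.7)

From the two frames, the orange torus sits at roughly (4.0, 4.5) before and (7.0, 2.8) after.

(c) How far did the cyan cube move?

3.5

The cyan cube was near (5.3, 6.8) before and (7.7, 4.3) after, so it travelled √(2.4² + 2.5²) ≈ 3.5 units.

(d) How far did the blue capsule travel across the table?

2.4

The blue capsule was near (10.8, 5.1) before and (11.3, 2.8) after, so it travelled √(0.5² + 2.3²) ≈ 2.4 units.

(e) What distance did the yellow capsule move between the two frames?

1.6

The yellow capsule moved from about (8.1, 8.0) to (6.7, 7.3), a distance of √(1.4² + 0.7²) ≈ 1.6.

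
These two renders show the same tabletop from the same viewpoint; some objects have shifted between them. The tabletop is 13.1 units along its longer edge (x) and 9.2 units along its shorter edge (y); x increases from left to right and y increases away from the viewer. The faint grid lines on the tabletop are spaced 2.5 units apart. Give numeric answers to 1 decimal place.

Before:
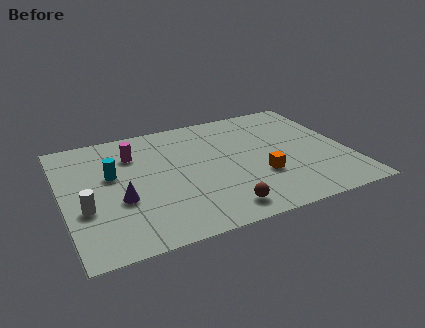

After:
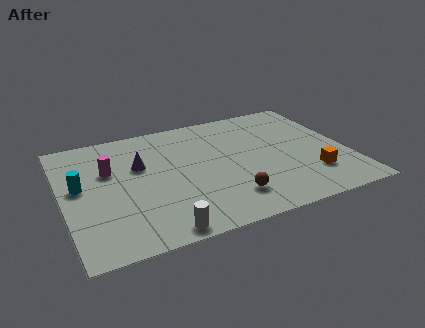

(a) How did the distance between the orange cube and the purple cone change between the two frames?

+1.9

The distance was about 6.4 in the first image and 8.3 in the second, so they moved 1.9 units further apart.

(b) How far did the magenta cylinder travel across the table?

1.5

From (3.4, 6.8) to (2.2, 5.9), the magenta cylinder covered √(1.2² + 0.9²) ≈ 1.5 units.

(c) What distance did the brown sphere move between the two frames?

0.9

The brown sphere was near (6.8, 1.3) before and (7.3, 2.0) after, so it travelled √(0.5² + 0.7²) ≈ 0.9 units.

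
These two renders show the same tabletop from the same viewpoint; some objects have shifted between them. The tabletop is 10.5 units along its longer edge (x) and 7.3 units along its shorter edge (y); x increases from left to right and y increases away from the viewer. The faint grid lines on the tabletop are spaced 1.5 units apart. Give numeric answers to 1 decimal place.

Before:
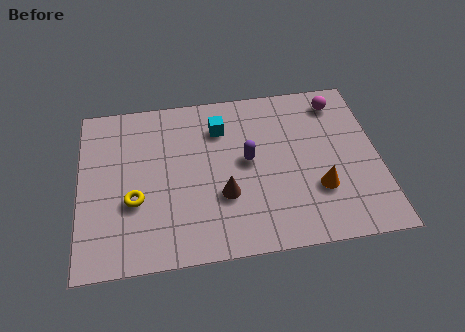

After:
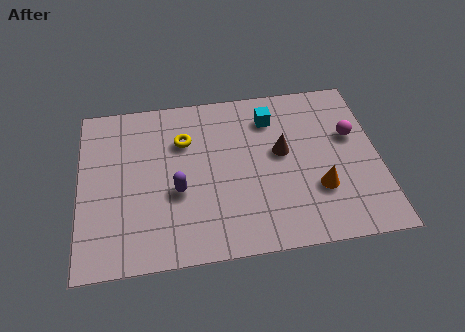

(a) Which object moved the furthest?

the yellow torus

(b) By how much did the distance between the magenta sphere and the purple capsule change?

+2.4

The distance was about 4.0 in the first image and 6.4 in the second, so they moved 2.4 units further apart.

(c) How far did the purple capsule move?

2.7

From (5.9, 3.9) to (3.4, 2.9), the purple capsule covered √(2.5² + 1.0²) ≈ 2.7 units.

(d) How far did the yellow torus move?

3.0

From (1.9, 2.7) to (3.7, 5.1), the yellow torus covered √(1.8² + 2.4²) ≈ 3.0 units.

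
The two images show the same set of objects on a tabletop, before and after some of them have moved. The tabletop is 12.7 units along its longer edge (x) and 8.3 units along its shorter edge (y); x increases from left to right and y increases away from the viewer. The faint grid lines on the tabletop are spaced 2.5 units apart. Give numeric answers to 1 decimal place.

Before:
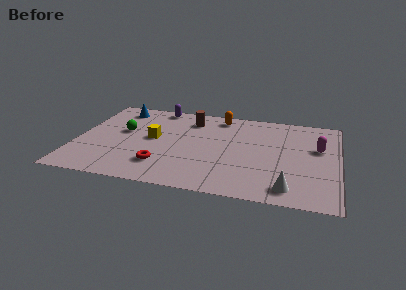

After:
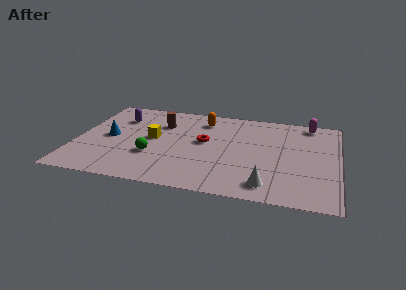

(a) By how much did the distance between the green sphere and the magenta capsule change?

-0.8

Before: roughly 9.5 units apart; after: 8.7. That's 0.8 units closer together.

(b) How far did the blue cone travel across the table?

2.9

The blue cone was near (1.8, 7.0) before and (1.6, 4.1) after, so it travelled √(0.2² + 2.9²) ≈ 2.9 units.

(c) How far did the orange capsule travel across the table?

0.9

The orange capsule was near (6.8, 7.2) before and (6.0, 6.7) after, so it travelled √(0.8² + 0.5²) ≈ 0.9 units.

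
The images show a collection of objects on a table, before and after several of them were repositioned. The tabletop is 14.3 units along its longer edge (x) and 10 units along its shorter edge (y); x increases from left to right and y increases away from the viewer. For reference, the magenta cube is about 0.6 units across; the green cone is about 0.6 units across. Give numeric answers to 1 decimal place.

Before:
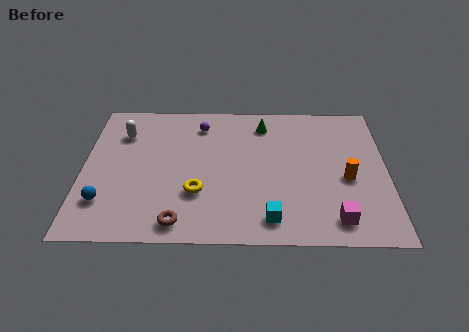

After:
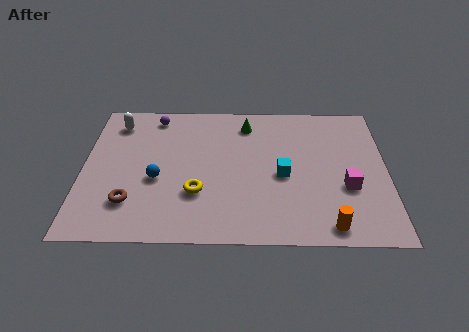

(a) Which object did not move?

the yellow torus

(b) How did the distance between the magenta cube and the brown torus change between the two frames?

+3.0

Before: roughly 7.2 units apart; after: 10.2. That's 3.0 units further apart.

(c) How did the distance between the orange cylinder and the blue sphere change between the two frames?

-2.9

The distance was about 11.4 in the first image and 8.5 in the second, so they moved 2.9 units closer together.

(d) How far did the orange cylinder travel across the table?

3.3

From (12.4, 4.3) to (11.5, 1.1), the orange cylinder covered √(0.9² + 3.2²) ≈ 3.3 units.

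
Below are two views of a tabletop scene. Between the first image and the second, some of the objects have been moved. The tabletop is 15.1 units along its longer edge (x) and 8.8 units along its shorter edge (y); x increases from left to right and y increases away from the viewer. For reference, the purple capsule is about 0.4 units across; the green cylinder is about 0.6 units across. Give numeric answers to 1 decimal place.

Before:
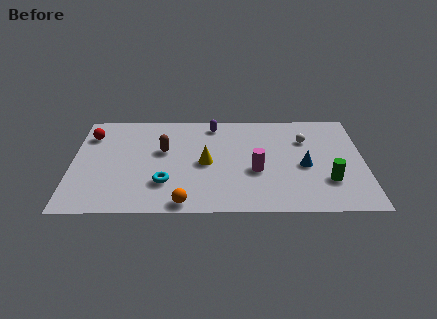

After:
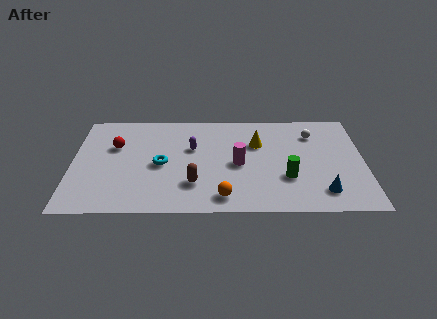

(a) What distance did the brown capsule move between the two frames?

3.3

From (4.7, 5.3) to (6.3, 2.4), the brown capsule covered √(1.6² + 2.9²) ≈ 3.3 units.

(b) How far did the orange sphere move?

2.1

The orange sphere moved from about (5.8, 0.8) to (7.8, 1.3), a distance of √(2.0² + 0.5²) ≈ 2.1.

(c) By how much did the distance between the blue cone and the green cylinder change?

+0.4

The distance was about 1.8 in the first image and 2.2 in the second, so they moved 0.4 units further apart.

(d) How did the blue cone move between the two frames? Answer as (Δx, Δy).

(0.9, -2.2)

The blue cone was at about (12.0, 3.9) and moved to about (12.9, 1.7).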